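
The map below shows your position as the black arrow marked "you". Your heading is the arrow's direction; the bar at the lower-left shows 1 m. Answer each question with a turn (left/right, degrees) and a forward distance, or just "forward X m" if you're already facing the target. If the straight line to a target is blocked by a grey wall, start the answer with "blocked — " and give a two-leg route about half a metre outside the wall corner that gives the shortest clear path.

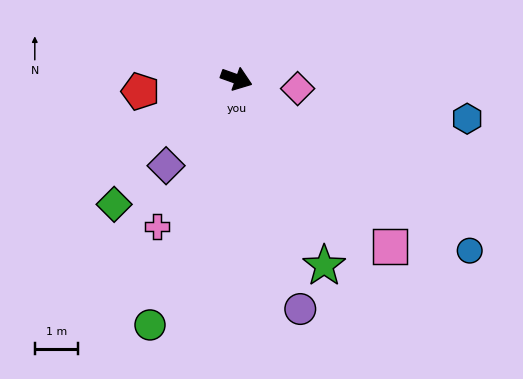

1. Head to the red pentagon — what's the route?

turn right 153°, forward 2.2 m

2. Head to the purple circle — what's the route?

turn right 55°, forward 5.5 m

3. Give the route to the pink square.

turn right 28°, forward 5.3 m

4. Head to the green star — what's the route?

turn right 45°, forward 4.8 m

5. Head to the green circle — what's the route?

turn right 90°, forward 6.0 m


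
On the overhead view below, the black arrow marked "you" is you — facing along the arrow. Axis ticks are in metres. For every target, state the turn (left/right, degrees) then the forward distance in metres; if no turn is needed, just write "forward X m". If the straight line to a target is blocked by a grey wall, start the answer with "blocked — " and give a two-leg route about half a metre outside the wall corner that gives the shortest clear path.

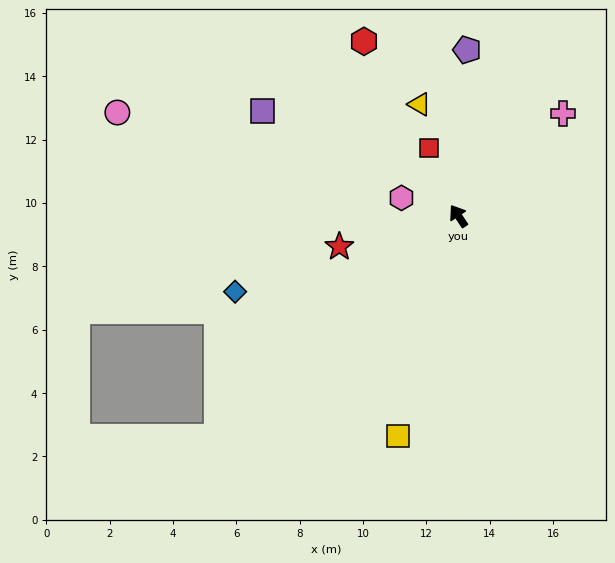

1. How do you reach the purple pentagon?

turn right 37°, forward 5.2 m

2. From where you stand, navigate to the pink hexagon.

turn left 39°, forward 1.9 m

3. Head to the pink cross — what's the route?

turn right 79°, forward 4.6 m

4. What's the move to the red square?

turn right 10°, forward 2.3 m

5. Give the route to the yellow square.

turn left 131°, forward 7.2 m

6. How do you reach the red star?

turn left 71°, forward 3.9 m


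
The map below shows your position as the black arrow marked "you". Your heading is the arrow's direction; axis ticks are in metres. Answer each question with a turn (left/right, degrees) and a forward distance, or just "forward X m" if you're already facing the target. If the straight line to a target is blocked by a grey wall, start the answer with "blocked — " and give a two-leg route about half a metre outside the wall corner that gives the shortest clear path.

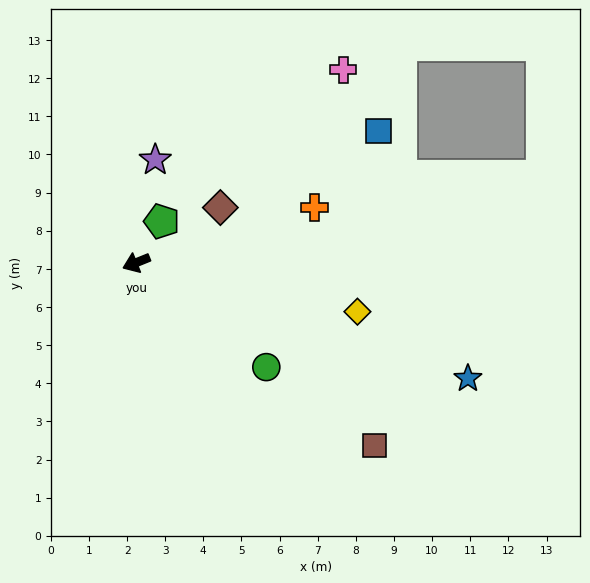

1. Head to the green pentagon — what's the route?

turn right 144°, forward 1.3 m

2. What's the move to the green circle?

turn left 119°, forward 4.4 m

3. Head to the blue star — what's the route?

turn left 139°, forward 9.2 m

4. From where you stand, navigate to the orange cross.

turn left 175°, forward 4.9 m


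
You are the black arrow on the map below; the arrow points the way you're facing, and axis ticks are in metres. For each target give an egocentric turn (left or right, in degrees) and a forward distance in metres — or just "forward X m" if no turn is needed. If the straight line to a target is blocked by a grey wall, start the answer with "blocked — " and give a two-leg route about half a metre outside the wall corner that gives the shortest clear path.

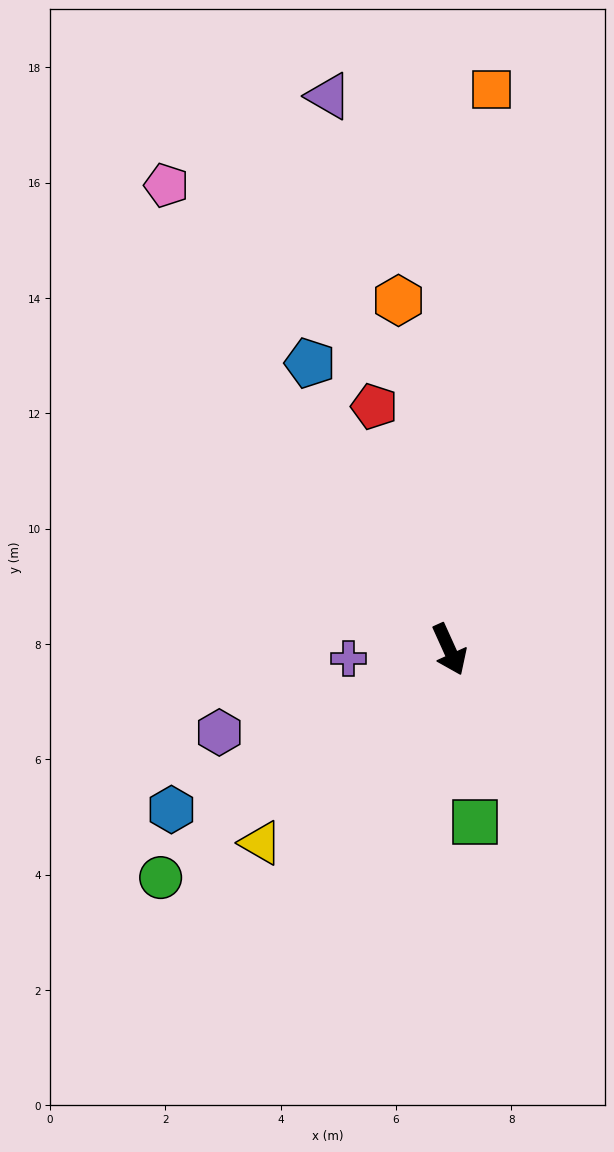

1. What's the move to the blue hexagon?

turn right 84°, forward 5.6 m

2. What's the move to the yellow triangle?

turn right 69°, forward 4.7 m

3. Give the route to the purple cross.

turn right 109°, forward 1.8 m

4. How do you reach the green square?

turn right 16°, forward 3.0 m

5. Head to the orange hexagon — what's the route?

turn left 164°, forward 6.1 m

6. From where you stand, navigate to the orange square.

turn left 151°, forward 9.7 m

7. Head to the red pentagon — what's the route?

turn left 173°, forward 4.4 m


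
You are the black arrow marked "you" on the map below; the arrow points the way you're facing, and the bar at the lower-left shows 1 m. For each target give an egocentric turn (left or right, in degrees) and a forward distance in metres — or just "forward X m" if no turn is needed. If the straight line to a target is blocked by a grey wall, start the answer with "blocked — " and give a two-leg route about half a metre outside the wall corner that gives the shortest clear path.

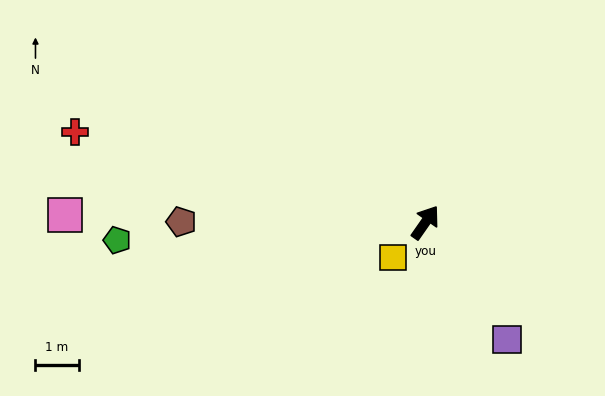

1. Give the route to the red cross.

turn left 110°, forward 8.4 m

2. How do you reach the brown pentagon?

turn left 125°, forward 5.7 m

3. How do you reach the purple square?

turn right 110°, forward 3.3 m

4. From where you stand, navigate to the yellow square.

turn left 172°, forward 1.1 m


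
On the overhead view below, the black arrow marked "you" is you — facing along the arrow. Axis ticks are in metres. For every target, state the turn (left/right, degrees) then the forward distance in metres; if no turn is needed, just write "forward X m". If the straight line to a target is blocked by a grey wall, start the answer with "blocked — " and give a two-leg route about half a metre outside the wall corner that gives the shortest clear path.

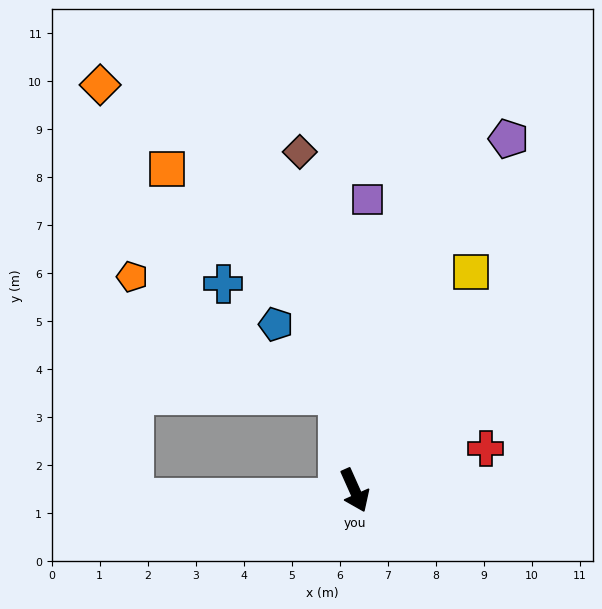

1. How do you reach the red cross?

turn left 84°, forward 2.9 m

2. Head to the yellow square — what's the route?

turn left 128°, forward 5.1 m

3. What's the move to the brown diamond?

turn left 165°, forward 7.1 m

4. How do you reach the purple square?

turn left 153°, forward 6.1 m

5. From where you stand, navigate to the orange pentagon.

blocked — turn left 166°, forward 2.0 m, then turn left 50°, forward 4.9 m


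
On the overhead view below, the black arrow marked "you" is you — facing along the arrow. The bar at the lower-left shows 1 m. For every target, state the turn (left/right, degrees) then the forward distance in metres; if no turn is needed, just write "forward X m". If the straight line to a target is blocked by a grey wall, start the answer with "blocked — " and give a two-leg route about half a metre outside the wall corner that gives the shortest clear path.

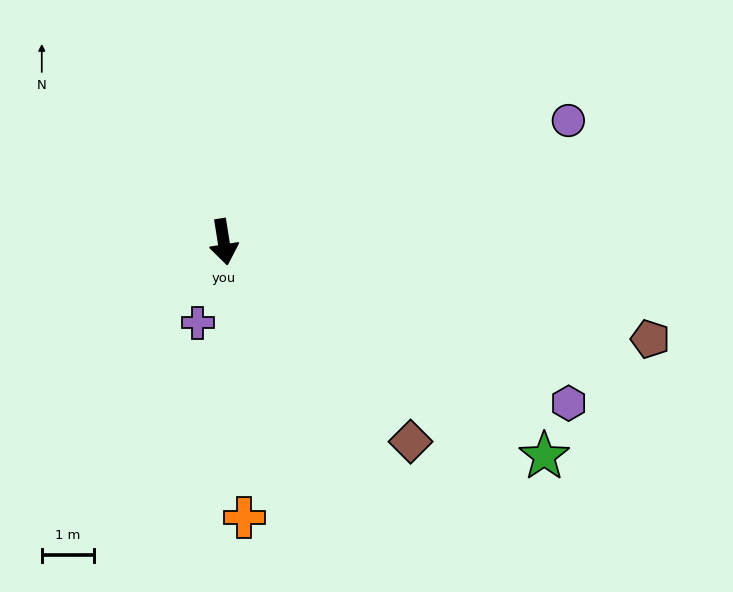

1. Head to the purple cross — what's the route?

turn right 27°, forward 1.6 m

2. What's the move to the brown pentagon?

turn left 68°, forward 8.4 m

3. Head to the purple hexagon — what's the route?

turn left 56°, forward 7.3 m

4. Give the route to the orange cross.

turn right 5°, forward 5.3 m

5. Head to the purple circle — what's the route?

turn left 100°, forward 7.0 m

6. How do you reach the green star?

turn left 47°, forward 7.4 m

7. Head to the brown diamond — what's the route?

turn left 34°, forward 5.2 m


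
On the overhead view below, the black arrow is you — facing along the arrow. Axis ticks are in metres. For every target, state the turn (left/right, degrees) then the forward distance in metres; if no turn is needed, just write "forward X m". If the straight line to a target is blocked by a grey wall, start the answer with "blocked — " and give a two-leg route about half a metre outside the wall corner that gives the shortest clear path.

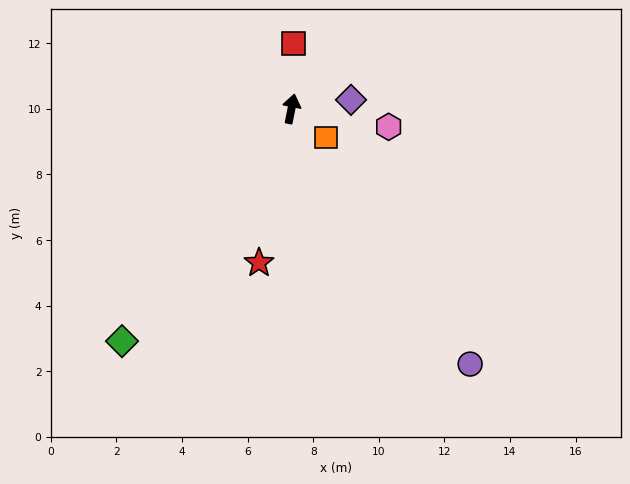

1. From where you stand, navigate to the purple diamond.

turn right 70°, forward 1.8 m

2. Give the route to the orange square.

turn right 119°, forward 1.4 m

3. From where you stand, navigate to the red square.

turn left 9°, forward 2.0 m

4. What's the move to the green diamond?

turn left 155°, forward 8.8 m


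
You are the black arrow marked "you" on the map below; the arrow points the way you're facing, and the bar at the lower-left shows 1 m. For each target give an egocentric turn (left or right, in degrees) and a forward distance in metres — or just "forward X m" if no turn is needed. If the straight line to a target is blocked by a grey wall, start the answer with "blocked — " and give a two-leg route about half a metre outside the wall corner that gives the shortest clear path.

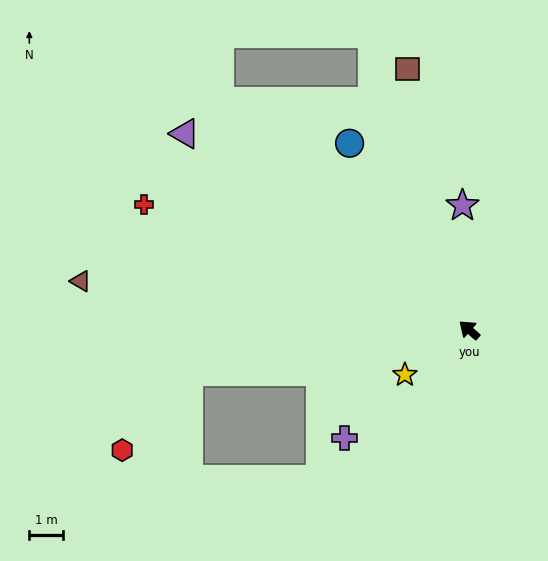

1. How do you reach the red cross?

turn left 20°, forward 10.5 m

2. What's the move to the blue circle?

turn right 16°, forward 6.7 m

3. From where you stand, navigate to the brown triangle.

turn left 34°, forward 11.8 m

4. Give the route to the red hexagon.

blocked — turn left 50°, forward 8.5 m, then turn left 40°, forward 3.1 m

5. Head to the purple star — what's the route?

turn right 46°, forward 3.7 m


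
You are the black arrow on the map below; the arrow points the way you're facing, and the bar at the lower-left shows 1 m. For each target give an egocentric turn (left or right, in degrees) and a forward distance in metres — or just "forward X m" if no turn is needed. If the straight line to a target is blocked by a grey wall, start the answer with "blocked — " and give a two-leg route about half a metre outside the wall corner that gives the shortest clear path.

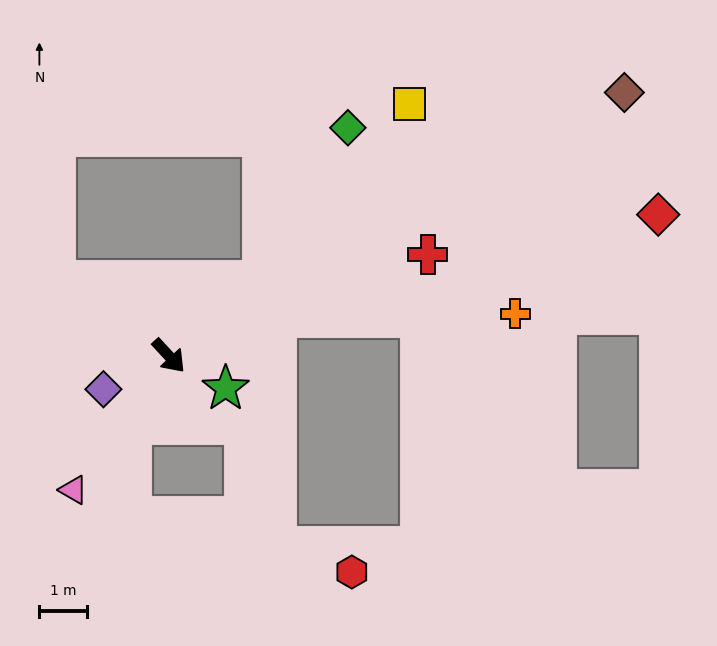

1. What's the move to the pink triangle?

turn right 78°, forward 3.5 m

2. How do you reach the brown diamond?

turn left 77°, forward 11.1 m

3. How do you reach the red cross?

turn left 69°, forward 5.9 m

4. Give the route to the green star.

turn left 18°, forward 1.4 m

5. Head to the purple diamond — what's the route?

turn right 106°, forward 1.6 m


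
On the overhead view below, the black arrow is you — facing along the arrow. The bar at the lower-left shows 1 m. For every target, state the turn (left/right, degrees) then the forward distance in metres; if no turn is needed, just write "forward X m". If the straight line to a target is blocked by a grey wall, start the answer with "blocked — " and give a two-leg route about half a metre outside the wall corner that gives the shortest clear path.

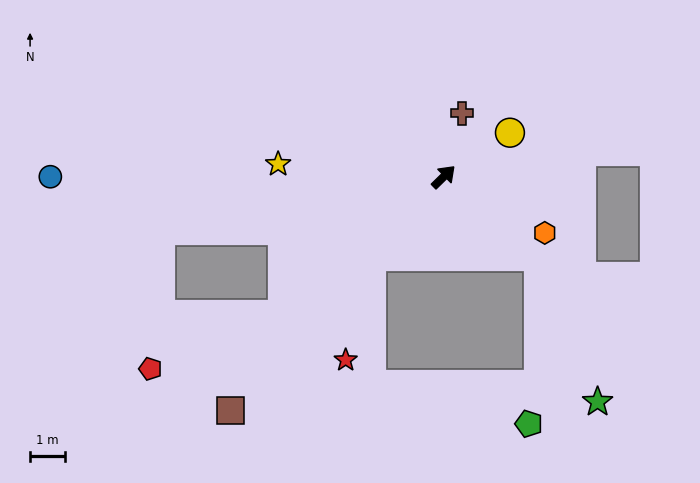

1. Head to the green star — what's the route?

blocked — turn right 84°, forward 3.6 m, then turn right 28°, forward 4.5 m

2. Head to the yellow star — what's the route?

turn left 131°, forward 4.8 m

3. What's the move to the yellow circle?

turn right 11°, forward 2.3 m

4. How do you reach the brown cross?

turn left 29°, forward 1.9 m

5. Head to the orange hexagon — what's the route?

turn right 73°, forward 3.3 m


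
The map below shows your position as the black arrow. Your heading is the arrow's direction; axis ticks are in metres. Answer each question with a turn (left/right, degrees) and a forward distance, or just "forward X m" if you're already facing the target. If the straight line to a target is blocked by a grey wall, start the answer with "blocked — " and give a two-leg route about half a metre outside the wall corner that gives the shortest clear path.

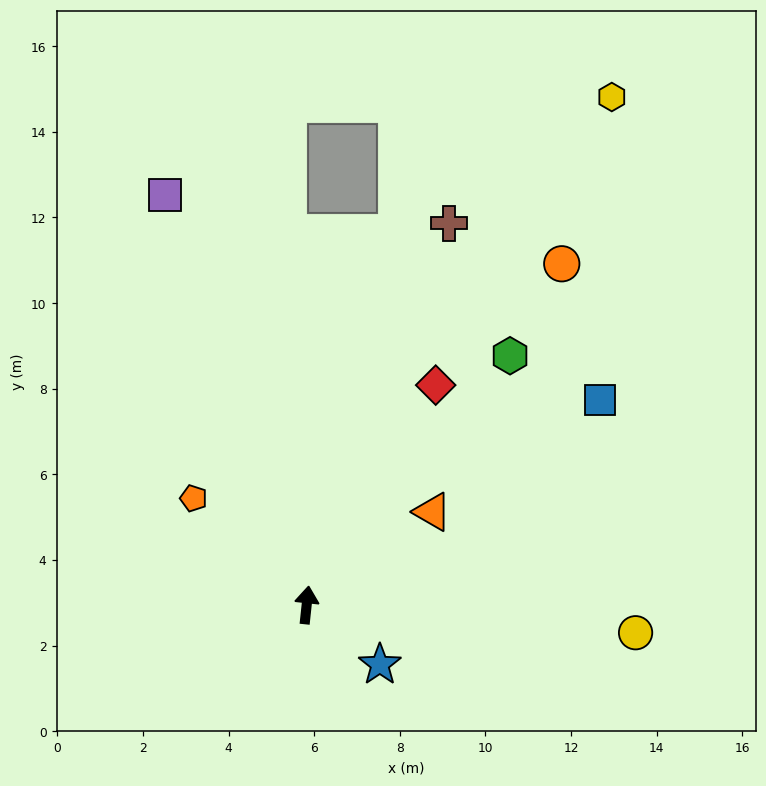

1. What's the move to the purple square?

turn left 25°, forward 10.1 m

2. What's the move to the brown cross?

turn right 14°, forward 9.5 m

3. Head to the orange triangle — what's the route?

turn right 47°, forward 3.7 m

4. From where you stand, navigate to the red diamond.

turn right 24°, forward 6.0 m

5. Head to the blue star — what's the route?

turn right 123°, forward 2.2 m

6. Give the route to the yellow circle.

turn right 89°, forward 7.7 m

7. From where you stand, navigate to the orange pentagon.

turn left 53°, forward 3.6 m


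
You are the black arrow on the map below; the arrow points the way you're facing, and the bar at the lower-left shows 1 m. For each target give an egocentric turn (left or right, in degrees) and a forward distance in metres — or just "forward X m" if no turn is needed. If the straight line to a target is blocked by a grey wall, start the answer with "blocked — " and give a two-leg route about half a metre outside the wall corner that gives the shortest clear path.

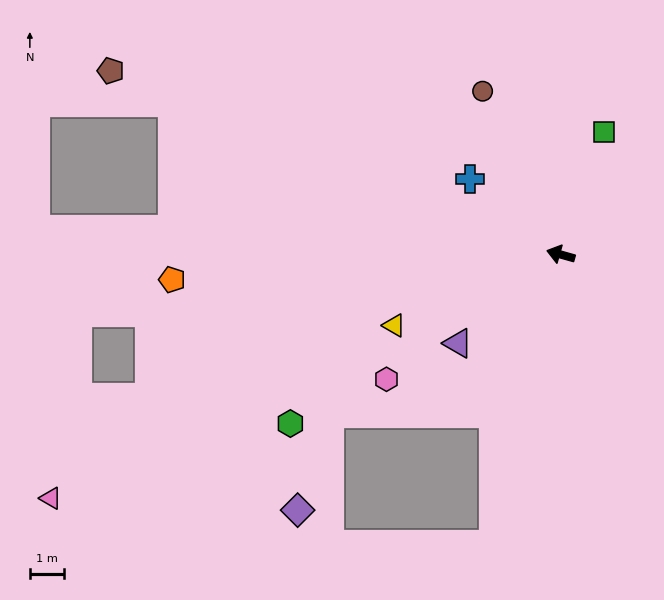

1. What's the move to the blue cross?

turn right 24°, forward 3.4 m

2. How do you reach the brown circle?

turn right 49°, forward 5.2 m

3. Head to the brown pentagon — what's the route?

turn right 6°, forward 14.1 m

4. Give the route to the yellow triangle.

turn left 39°, forward 5.2 m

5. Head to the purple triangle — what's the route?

turn left 57°, forward 3.9 m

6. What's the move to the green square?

turn right 94°, forward 3.7 m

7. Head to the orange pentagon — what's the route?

turn left 19°, forward 11.3 m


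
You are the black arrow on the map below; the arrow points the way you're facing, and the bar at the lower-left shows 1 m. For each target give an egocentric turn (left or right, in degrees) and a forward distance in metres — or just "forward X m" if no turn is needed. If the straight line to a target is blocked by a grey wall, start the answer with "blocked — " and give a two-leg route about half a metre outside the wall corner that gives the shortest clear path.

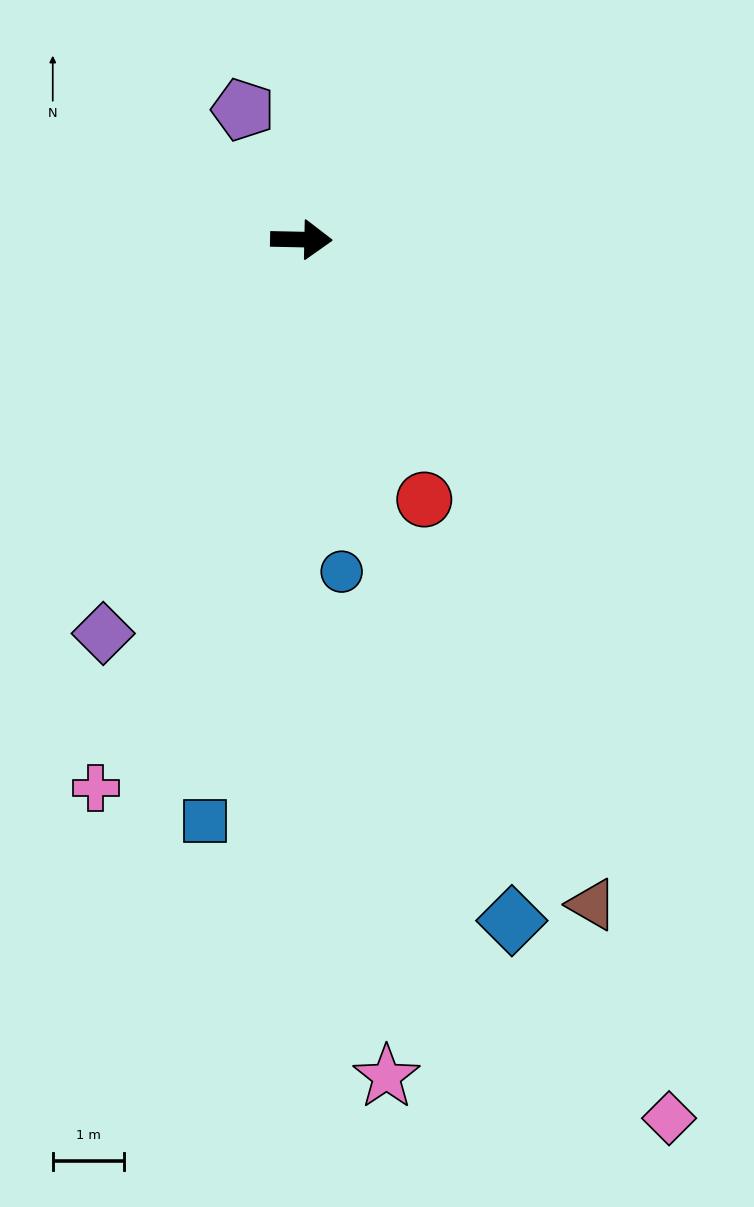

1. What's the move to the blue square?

turn right 98°, forward 8.3 m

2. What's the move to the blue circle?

turn right 82°, forward 4.7 m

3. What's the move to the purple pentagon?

turn left 115°, forward 2.0 m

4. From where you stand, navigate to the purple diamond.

turn right 116°, forward 6.2 m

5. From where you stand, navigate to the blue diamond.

turn right 72°, forward 10.1 m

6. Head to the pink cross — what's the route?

turn right 109°, forward 8.3 m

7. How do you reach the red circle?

turn right 64°, forward 4.1 m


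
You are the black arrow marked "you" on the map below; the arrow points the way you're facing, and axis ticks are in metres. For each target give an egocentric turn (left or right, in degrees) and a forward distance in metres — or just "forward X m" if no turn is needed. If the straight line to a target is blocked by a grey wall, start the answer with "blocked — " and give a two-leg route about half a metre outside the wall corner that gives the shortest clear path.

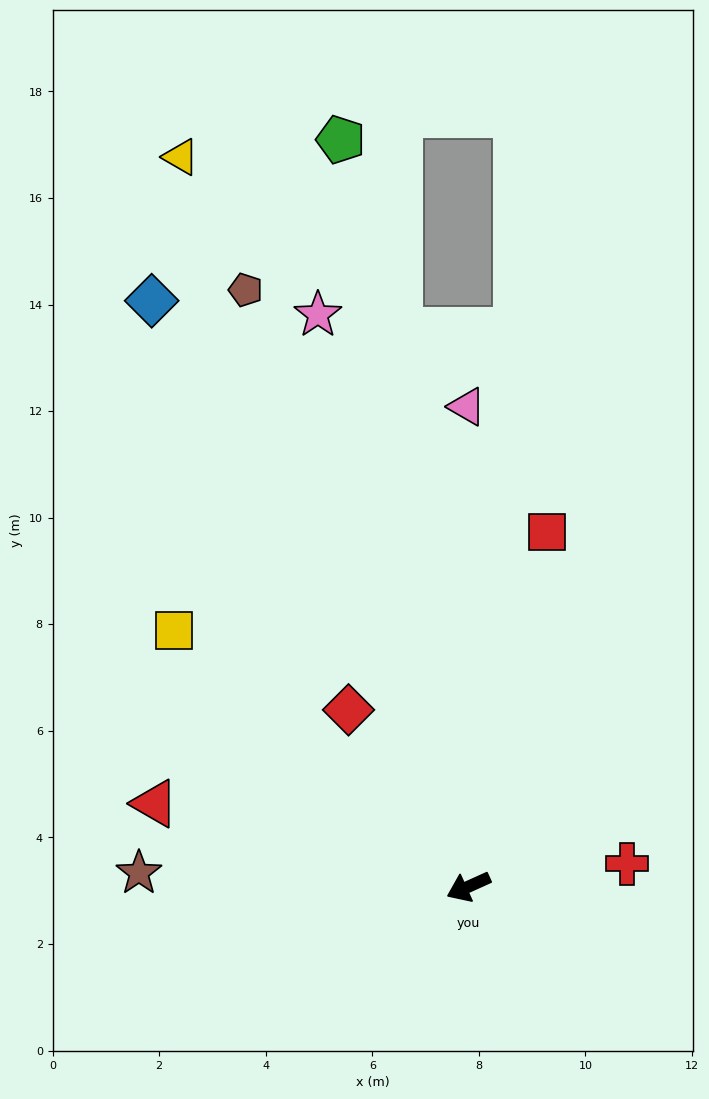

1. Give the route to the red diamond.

turn right 80°, forward 4.0 m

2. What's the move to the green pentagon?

turn right 105°, forward 14.2 m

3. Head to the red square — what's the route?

turn right 127°, forward 6.8 m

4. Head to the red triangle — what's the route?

turn right 39°, forward 6.1 m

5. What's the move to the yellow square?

turn right 65°, forward 7.3 m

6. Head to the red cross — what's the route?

turn left 164°, forward 3.0 m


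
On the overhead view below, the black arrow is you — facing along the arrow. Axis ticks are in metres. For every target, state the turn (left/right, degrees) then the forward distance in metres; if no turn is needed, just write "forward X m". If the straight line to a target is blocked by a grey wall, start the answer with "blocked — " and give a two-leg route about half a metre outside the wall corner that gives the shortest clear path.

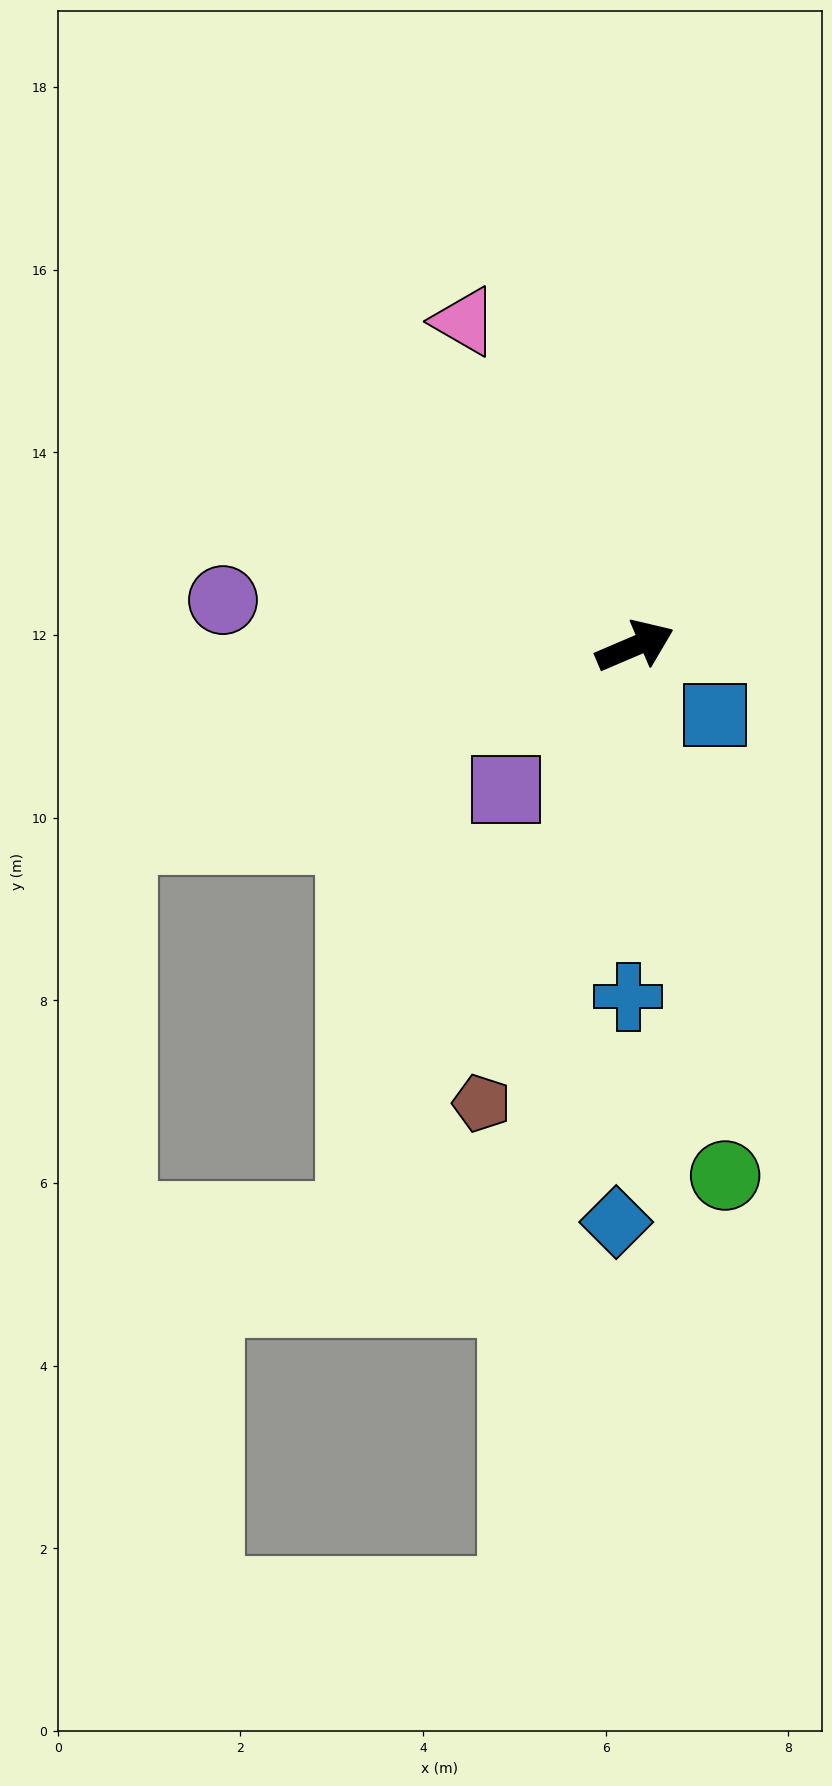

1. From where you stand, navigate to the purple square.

turn right 155°, forward 2.1 m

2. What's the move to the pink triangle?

turn left 95°, forward 4.0 m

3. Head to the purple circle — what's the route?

turn left 151°, forward 4.5 m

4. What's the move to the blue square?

turn right 64°, forward 1.2 m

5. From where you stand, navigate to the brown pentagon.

turn right 132°, forward 5.3 m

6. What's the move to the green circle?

turn right 103°, forward 5.9 m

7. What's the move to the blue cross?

turn right 114°, forward 3.8 m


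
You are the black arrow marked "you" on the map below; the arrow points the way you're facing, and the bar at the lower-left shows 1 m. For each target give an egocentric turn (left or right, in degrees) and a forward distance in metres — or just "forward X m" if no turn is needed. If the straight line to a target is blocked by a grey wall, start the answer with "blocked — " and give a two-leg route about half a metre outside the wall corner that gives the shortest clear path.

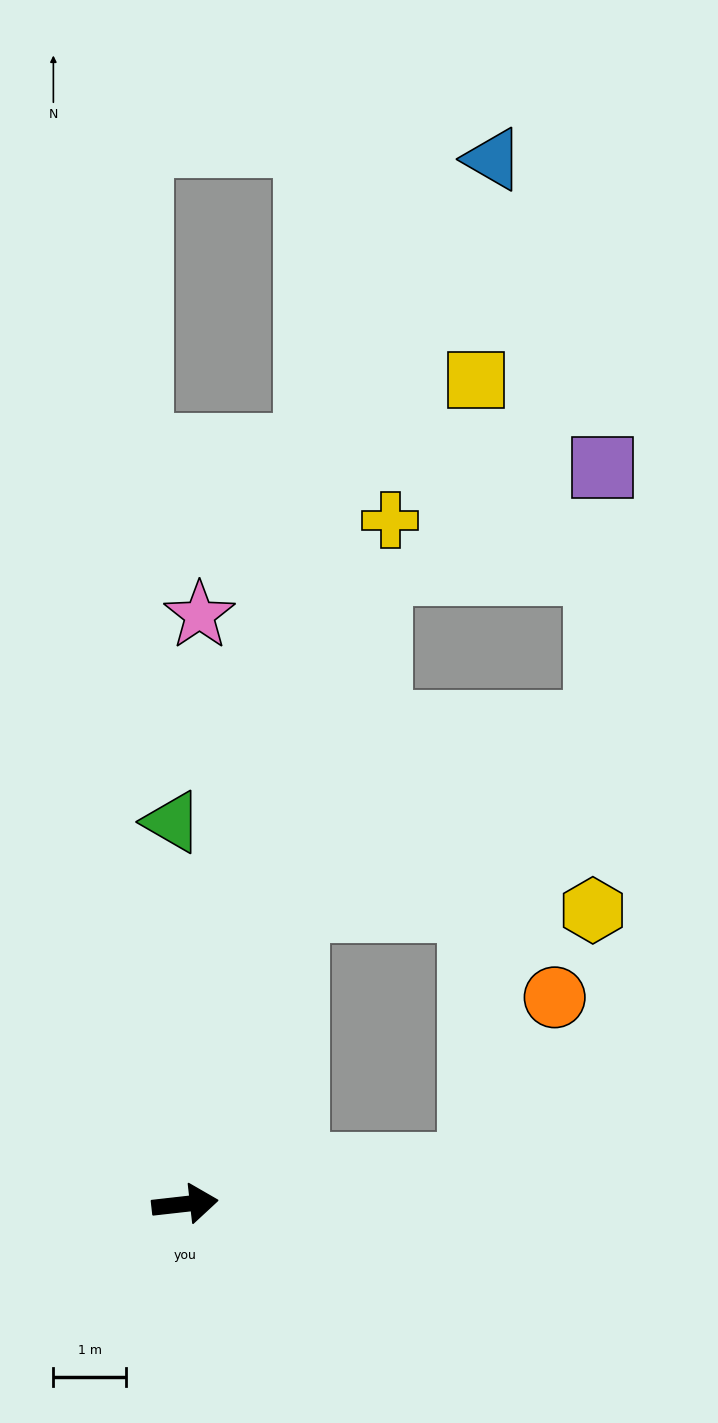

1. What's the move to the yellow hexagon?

blocked — turn left 62°, forward 4.3 m, then turn right 68°, forward 4.1 m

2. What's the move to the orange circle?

blocked — forward 4.0 m, then turn left 56°, forward 2.6 m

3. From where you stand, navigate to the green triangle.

turn left 85°, forward 5.3 m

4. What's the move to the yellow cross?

turn left 67°, forward 9.9 m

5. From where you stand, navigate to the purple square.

blocked — turn left 66°, forward 9.1 m, then turn right 47°, forward 3.4 m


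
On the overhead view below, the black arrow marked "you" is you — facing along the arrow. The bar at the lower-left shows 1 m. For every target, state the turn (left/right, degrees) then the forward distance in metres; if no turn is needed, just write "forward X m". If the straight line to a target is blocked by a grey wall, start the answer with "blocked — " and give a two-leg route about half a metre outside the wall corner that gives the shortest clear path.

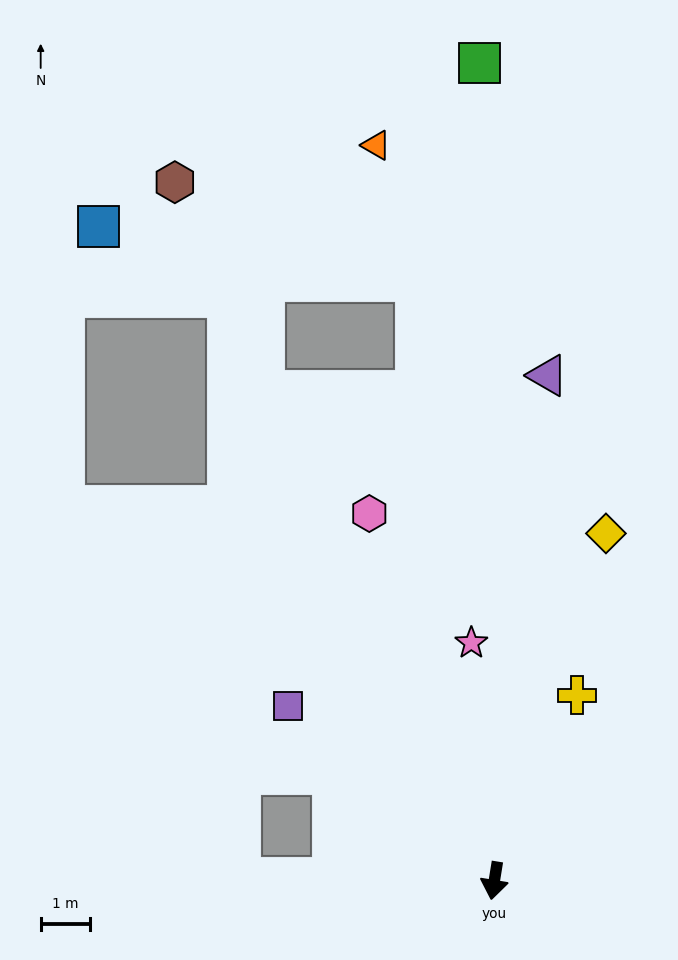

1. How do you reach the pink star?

turn right 165°, forward 4.8 m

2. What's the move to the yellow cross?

turn left 165°, forward 4.1 m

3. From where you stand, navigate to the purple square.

turn right 121°, forward 5.5 m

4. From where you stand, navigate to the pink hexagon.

turn right 152°, forward 7.8 m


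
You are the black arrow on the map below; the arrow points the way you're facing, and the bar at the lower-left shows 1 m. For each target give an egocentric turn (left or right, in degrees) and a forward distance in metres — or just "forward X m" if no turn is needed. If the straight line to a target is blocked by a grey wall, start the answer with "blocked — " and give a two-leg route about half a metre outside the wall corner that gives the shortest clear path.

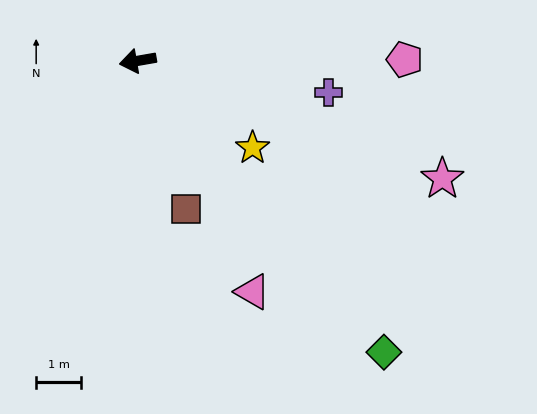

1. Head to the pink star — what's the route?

turn left 149°, forward 7.2 m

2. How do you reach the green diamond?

turn left 120°, forward 8.5 m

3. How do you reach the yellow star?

turn left 133°, forward 3.2 m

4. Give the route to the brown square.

turn left 98°, forward 3.5 m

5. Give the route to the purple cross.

turn left 161°, forward 4.3 m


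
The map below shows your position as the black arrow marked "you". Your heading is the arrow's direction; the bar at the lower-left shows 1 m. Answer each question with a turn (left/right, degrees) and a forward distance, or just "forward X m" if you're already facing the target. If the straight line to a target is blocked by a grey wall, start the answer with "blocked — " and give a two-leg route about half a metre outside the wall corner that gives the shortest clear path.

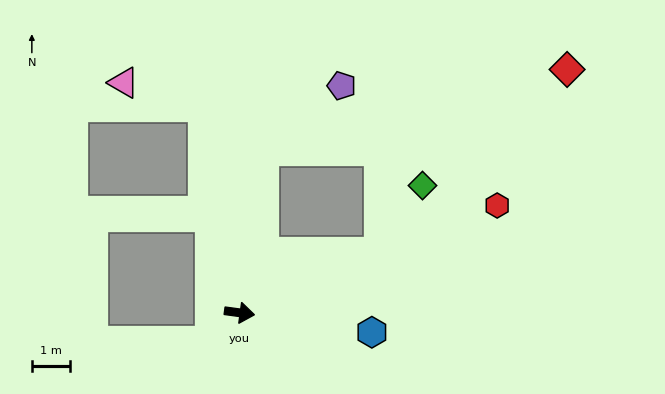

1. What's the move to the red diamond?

blocked — turn left 90°, forward 4.3 m, then turn right 68°, forward 8.3 m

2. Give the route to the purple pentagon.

blocked — turn left 90°, forward 4.3 m, then turn right 43°, forward 2.7 m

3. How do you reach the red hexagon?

turn left 30°, forward 7.4 m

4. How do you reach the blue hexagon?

forward 3.5 m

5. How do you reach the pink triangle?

blocked — turn left 107°, forward 5.5 m, then turn left 65°, forward 2.2 m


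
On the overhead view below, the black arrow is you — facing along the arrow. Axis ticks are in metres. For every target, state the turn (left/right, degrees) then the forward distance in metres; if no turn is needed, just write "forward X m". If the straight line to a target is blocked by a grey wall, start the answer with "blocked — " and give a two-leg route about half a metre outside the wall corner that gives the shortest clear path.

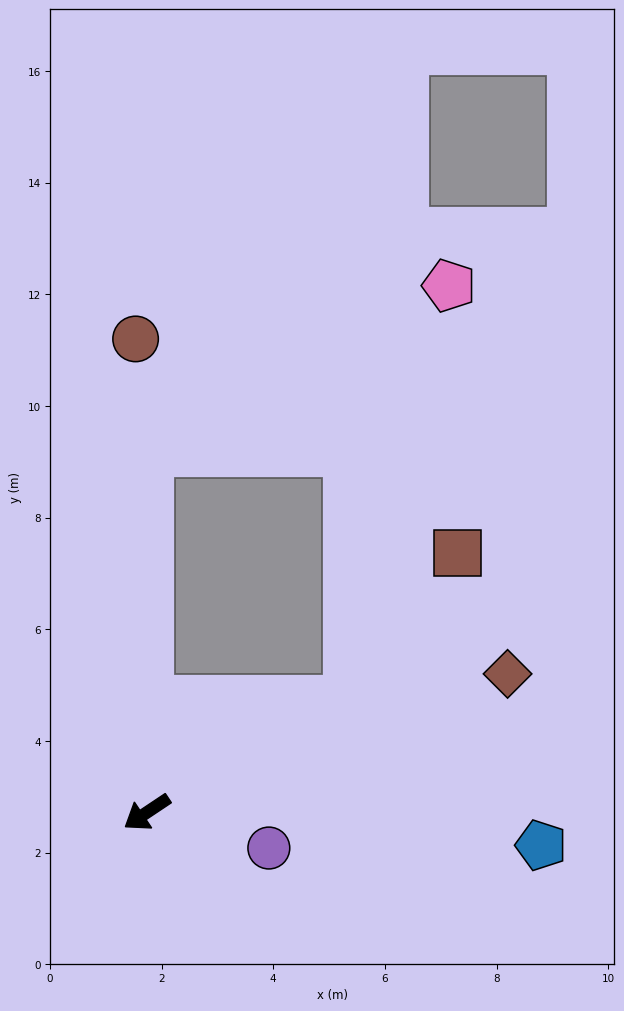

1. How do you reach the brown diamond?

turn left 167°, forward 6.9 m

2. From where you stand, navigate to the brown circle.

turn right 122°, forward 8.5 m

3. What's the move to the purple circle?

turn left 130°, forward 2.3 m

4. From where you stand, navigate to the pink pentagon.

blocked — turn left 176°, forward 4.1 m, then turn left 46°, forward 7.6 m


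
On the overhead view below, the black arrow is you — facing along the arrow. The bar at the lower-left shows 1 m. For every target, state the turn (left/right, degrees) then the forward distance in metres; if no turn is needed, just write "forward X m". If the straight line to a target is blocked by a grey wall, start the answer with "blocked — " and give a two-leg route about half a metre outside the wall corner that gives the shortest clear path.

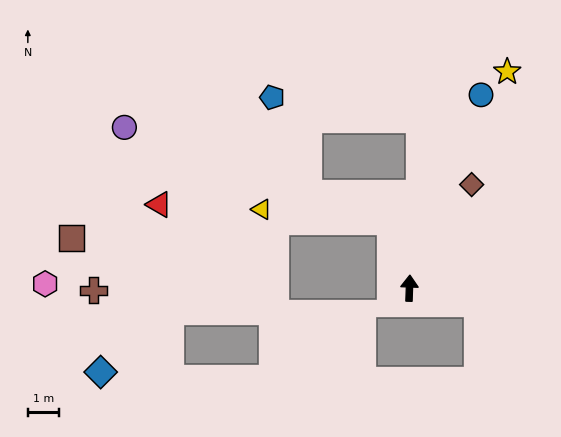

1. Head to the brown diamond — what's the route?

turn right 29°, forward 3.8 m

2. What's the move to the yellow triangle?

blocked — turn left 18°, forward 2.2 m, then turn left 68°, forward 4.1 m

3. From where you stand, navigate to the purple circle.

blocked — turn left 18°, forward 2.2 m, then turn left 54°, forward 8.9 m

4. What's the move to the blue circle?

turn right 18°, forward 6.5 m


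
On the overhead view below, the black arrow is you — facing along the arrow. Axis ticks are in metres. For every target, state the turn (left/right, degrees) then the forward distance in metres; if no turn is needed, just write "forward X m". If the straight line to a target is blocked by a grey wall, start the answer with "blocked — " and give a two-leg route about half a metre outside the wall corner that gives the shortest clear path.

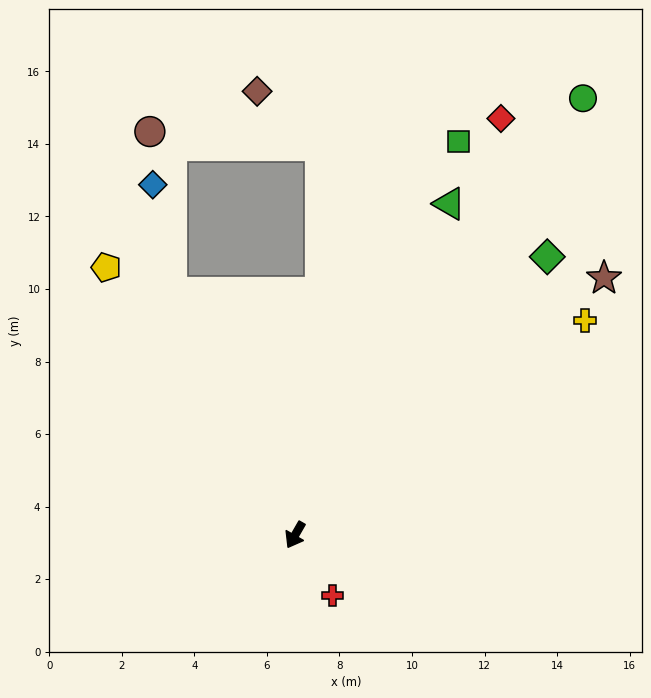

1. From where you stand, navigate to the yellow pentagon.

turn right 115°, forward 9.0 m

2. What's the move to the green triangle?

turn right 175°, forward 10.1 m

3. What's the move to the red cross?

turn left 61°, forward 2.0 m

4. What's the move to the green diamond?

turn left 168°, forward 10.4 m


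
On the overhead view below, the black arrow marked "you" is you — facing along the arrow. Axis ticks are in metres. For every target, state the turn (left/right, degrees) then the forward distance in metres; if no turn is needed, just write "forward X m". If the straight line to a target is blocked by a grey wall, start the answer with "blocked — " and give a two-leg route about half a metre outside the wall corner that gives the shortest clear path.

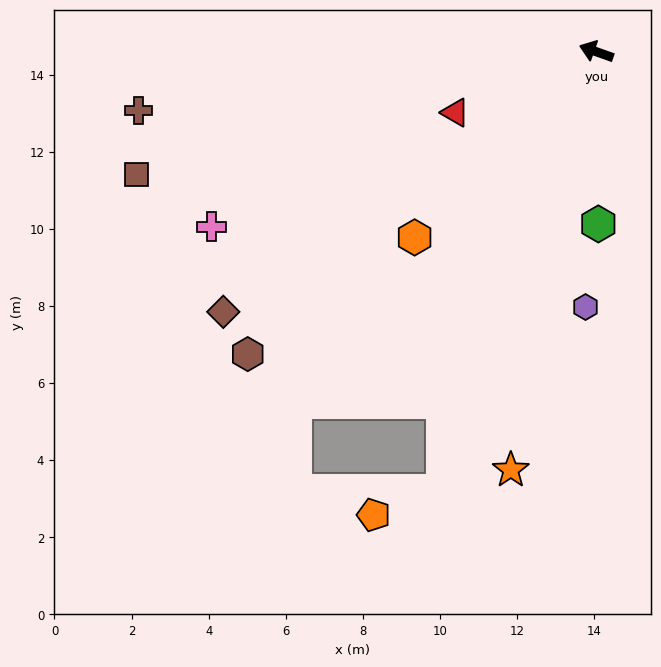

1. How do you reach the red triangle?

turn left 43°, forward 4.0 m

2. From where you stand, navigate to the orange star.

turn left 98°, forward 11.1 m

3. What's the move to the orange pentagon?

blocked — turn left 90°, forward 12.1 m, then turn right 51°, forward 1.9 m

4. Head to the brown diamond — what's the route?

turn left 54°, forward 11.8 m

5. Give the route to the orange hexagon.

turn left 65°, forward 6.7 m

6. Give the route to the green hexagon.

turn left 110°, forward 4.5 m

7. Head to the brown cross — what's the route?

turn left 27°, forward 12.0 m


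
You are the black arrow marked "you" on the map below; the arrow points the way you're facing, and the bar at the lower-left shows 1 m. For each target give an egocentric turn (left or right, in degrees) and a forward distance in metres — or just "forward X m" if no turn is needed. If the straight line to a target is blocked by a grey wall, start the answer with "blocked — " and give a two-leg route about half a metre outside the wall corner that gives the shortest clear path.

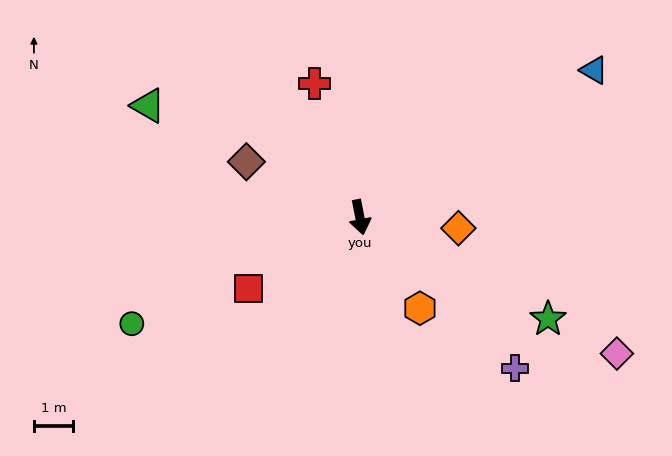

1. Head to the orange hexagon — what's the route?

turn left 22°, forward 2.8 m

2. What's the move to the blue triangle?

turn left 111°, forward 7.1 m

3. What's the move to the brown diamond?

turn right 127°, forward 3.2 m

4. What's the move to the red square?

turn right 68°, forward 3.4 m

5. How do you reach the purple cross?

turn left 35°, forward 5.6 m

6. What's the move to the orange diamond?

turn left 73°, forward 2.6 m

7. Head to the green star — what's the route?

turn left 51°, forward 5.5 m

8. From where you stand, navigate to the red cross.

turn right 172°, forward 3.6 m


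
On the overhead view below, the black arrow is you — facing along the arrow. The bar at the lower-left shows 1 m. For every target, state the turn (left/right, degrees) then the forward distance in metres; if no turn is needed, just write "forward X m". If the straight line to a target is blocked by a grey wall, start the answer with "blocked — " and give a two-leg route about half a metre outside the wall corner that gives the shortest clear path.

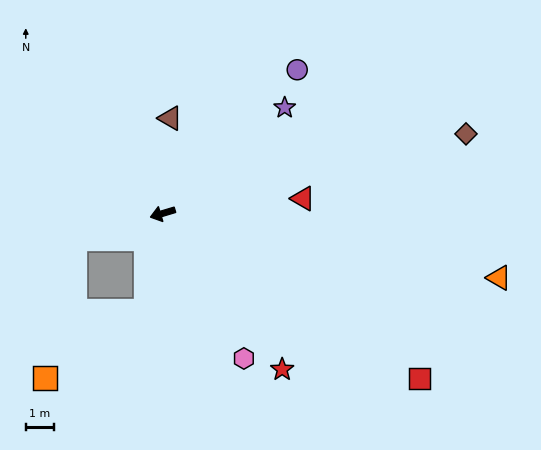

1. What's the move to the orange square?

blocked — turn left 63°, forward 3.5 m, then turn right 46°, forward 4.3 m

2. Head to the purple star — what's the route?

turn right 156°, forward 5.7 m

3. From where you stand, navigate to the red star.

turn left 111°, forward 7.0 m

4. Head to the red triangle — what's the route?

turn left 169°, forward 5.0 m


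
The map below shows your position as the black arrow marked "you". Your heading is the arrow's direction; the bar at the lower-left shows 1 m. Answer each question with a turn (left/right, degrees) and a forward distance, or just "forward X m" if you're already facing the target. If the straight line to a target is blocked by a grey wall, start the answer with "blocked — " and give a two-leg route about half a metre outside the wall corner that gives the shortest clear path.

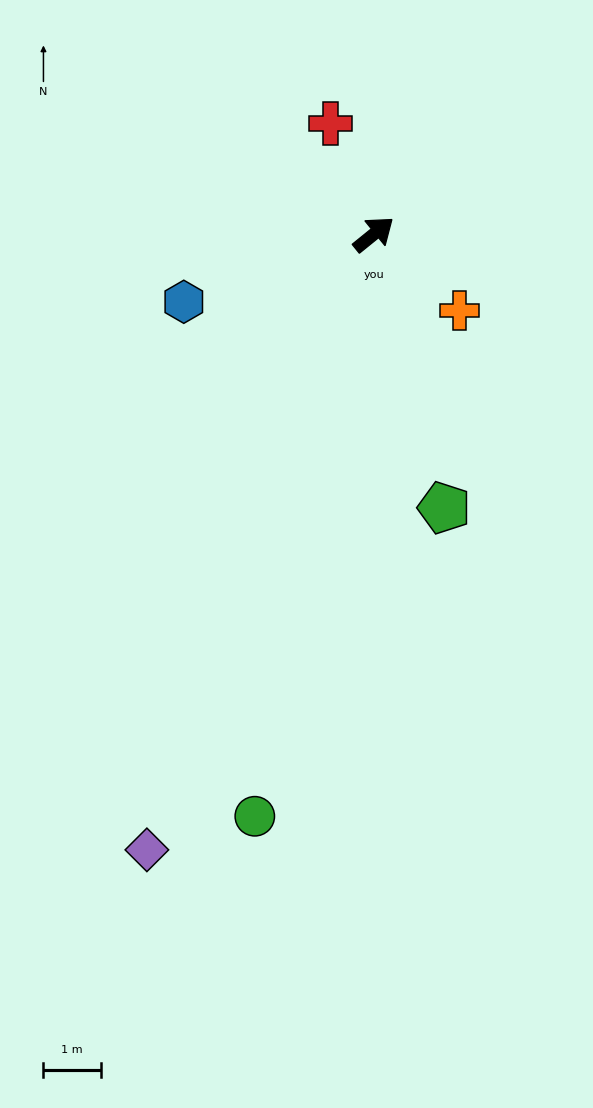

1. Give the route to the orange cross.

turn right 80°, forward 2.0 m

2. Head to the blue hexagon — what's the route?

turn left 161°, forward 3.5 m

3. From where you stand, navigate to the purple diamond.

turn right 149°, forward 11.4 m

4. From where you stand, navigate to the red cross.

turn left 72°, forward 2.1 m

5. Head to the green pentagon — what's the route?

turn right 115°, forward 4.9 m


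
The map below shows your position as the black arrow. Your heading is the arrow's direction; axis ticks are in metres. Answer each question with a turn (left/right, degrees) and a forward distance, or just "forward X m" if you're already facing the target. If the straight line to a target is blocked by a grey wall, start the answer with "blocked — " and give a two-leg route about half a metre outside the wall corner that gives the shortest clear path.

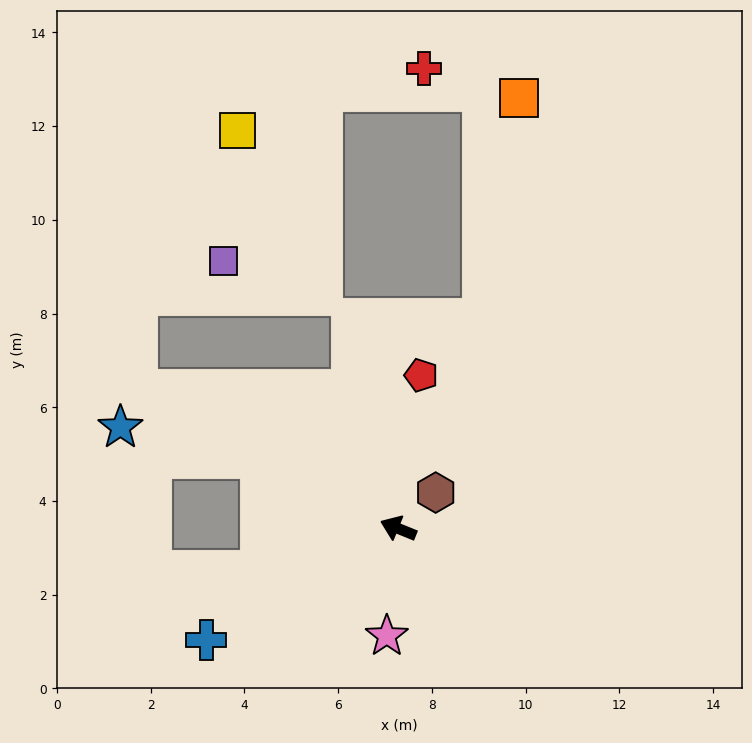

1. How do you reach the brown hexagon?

turn right 114°, forward 1.1 m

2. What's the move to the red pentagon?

turn right 76°, forward 3.3 m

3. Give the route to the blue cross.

turn left 52°, forward 4.7 m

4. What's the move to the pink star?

turn left 106°, forward 2.3 m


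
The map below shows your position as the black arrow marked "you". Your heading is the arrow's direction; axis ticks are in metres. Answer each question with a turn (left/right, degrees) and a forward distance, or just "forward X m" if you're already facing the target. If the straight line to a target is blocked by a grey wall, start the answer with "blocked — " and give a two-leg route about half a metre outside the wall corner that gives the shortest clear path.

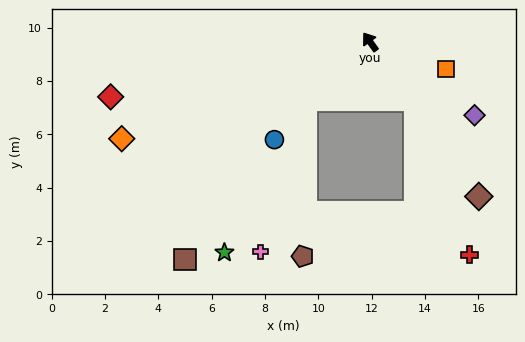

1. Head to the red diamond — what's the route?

turn left 66°, forward 9.9 m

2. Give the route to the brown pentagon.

blocked — turn left 97°, forward 3.2 m, then turn left 46°, forward 5.9 m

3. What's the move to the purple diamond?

turn right 161°, forward 4.8 m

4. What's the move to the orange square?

turn right 145°, forward 3.0 m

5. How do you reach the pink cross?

blocked — turn left 97°, forward 3.2 m, then turn left 31°, forward 6.0 m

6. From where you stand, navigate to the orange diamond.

turn left 76°, forward 10.0 m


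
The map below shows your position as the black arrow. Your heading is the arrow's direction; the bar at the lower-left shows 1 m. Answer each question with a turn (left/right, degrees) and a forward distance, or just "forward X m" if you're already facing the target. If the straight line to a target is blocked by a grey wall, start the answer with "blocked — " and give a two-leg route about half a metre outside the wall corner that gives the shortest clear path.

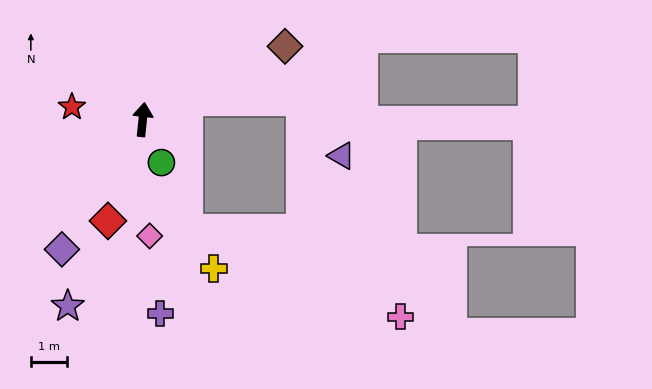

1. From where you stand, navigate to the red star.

turn left 86°, forward 2.0 m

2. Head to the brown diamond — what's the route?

turn right 57°, forward 4.4 m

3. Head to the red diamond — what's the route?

turn left 167°, forward 3.0 m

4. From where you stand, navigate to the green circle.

turn right 151°, forward 1.3 m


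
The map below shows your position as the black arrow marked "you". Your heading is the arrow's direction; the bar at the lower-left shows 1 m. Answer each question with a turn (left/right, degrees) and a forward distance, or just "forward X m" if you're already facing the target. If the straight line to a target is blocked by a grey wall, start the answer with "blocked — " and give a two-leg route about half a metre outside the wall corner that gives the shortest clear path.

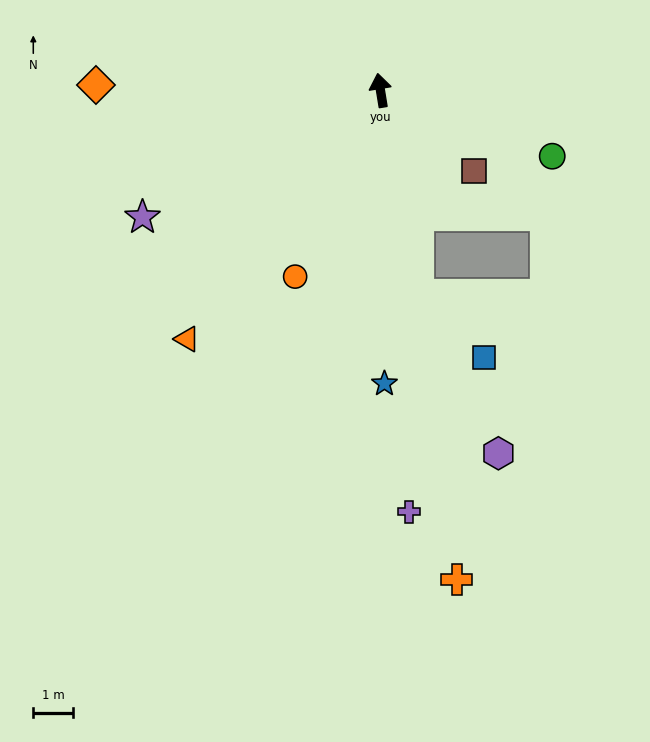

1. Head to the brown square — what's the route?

turn right 140°, forward 3.1 m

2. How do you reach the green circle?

turn right 120°, forward 4.6 m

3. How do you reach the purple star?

turn left 109°, forward 6.8 m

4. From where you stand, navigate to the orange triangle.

turn left 133°, forward 7.9 m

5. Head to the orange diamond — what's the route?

turn left 80°, forward 7.1 m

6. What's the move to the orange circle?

turn left 146°, forward 5.1 m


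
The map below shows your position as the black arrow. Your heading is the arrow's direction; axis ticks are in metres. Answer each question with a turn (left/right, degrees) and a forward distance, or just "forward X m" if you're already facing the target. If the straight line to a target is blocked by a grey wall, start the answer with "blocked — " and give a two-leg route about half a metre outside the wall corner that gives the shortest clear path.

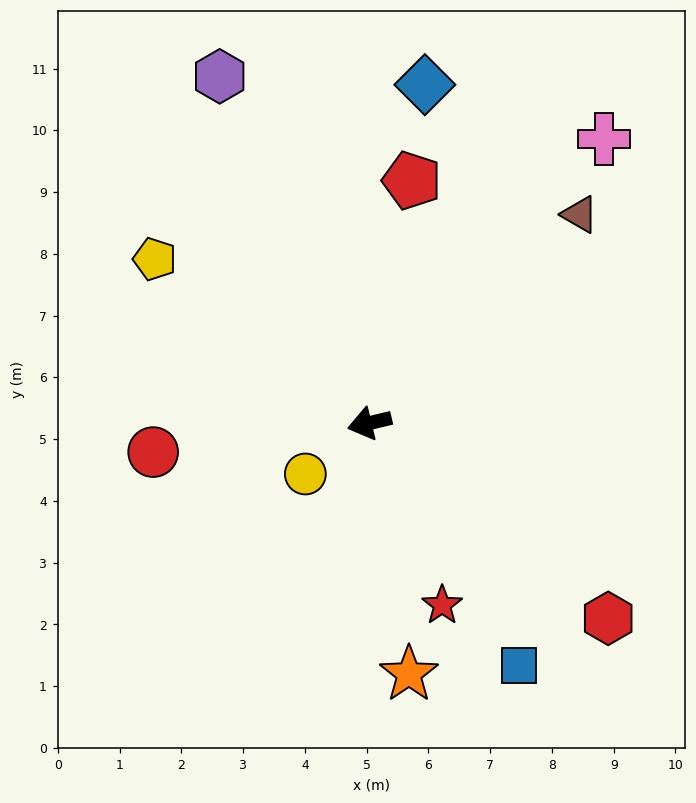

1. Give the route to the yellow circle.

turn left 25°, forward 1.3 m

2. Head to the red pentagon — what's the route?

turn right 113°, forward 4.0 m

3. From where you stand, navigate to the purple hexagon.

turn right 80°, forward 6.1 m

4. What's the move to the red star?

turn left 98°, forward 3.2 m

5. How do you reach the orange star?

turn left 86°, forward 4.1 m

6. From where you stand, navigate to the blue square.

turn left 108°, forward 4.6 m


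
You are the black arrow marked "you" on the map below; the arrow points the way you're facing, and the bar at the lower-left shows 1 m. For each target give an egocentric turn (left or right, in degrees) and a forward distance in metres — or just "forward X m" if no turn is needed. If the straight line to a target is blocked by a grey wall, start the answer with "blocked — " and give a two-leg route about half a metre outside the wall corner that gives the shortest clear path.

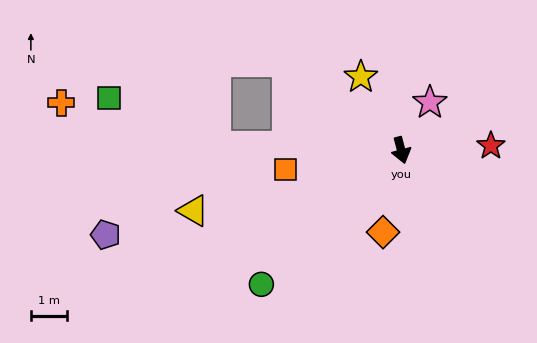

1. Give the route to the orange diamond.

turn right 27°, forward 2.3 m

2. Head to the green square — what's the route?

blocked — turn right 106°, forward 5.1 m, then turn right 23°, forward 3.2 m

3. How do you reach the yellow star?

turn right 166°, forward 2.3 m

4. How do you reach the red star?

turn left 78°, forward 2.5 m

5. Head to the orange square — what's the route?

turn right 95°, forward 3.2 m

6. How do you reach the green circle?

turn right 61°, forward 5.4 m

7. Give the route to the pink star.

turn left 134°, forward 1.5 m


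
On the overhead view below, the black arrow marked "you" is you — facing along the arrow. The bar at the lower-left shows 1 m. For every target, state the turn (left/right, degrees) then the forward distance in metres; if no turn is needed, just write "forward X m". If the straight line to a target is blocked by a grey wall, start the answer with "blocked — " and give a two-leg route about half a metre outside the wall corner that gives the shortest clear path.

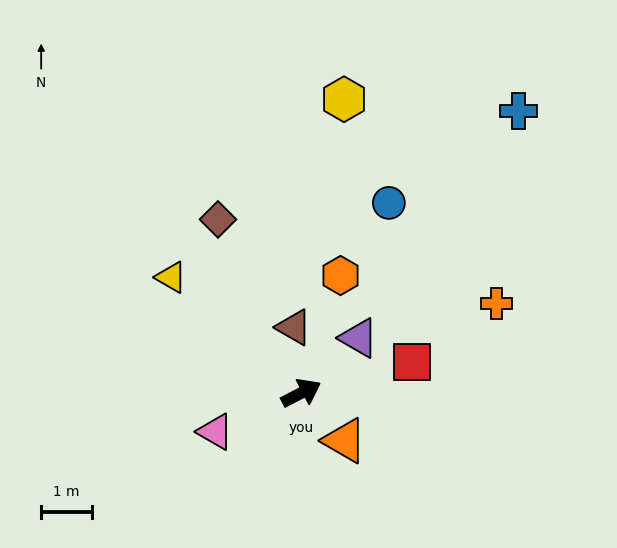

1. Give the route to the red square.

turn right 12°, forward 2.3 m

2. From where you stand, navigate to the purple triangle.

turn left 16°, forward 1.6 m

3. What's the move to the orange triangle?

turn right 75°, forward 1.3 m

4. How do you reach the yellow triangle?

turn left 111°, forward 3.5 m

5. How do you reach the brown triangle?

turn left 69°, forward 1.3 m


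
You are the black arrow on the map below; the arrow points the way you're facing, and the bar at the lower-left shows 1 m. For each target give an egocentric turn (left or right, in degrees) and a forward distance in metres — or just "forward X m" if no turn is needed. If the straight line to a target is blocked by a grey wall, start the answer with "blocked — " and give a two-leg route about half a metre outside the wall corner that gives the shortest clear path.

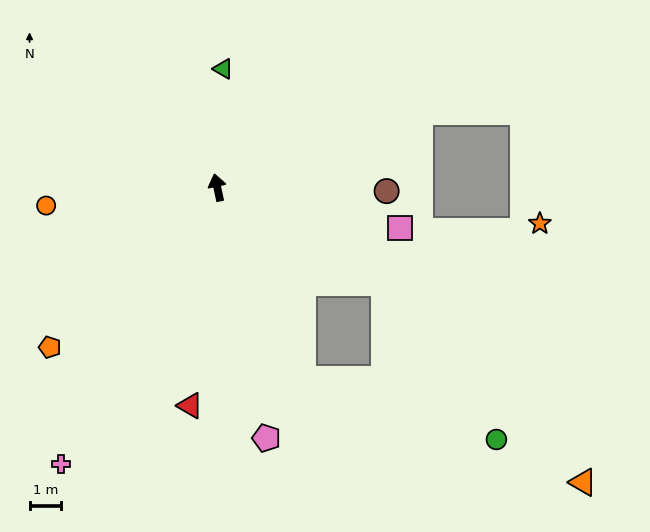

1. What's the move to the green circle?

blocked — turn right 132°, forward 6.0 m, then turn right 25°, forward 6.1 m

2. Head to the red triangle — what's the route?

turn left 161°, forward 6.9 m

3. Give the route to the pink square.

turn right 115°, forward 5.9 m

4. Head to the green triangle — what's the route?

turn right 15°, forward 3.7 m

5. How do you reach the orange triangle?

blocked — turn right 132°, forward 6.0 m, then turn right 15°, forward 8.9 m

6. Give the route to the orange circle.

turn left 84°, forward 5.4 m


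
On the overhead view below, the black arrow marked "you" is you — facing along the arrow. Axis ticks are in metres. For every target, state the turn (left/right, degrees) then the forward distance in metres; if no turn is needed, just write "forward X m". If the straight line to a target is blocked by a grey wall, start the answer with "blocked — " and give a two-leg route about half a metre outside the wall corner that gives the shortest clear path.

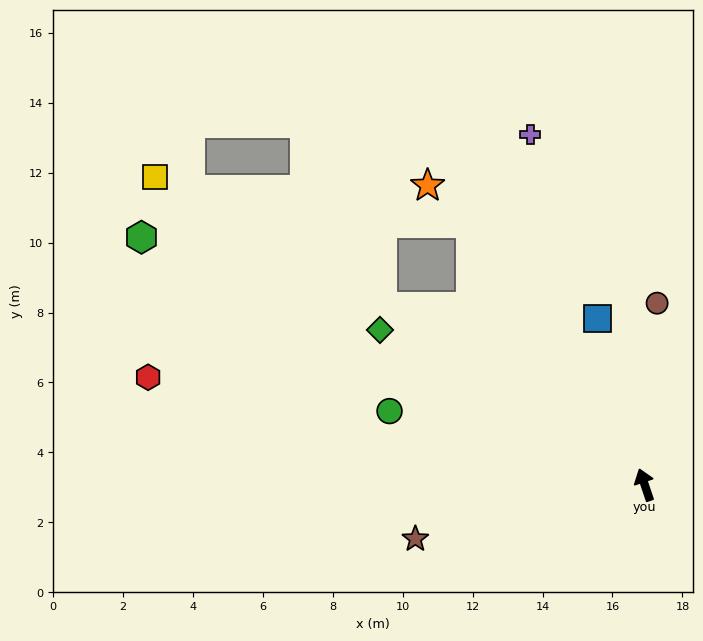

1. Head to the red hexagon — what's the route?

turn left 59°, forward 14.5 m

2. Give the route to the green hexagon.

turn left 45°, forward 16.0 m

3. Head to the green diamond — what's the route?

turn left 41°, forward 8.8 m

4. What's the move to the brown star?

turn left 85°, forward 6.7 m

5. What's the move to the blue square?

turn right 3°, forward 4.9 m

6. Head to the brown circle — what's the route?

turn right 23°, forward 5.2 m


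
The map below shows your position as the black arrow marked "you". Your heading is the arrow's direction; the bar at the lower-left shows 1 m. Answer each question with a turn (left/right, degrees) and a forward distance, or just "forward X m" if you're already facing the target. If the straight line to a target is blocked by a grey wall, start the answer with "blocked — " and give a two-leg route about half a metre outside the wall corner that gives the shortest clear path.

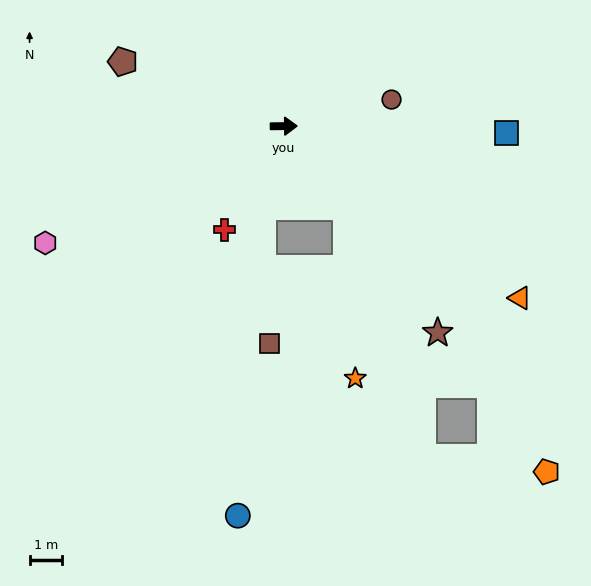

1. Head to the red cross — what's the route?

turn right 120°, forward 3.7 m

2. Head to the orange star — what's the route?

blocked — turn right 53°, forward 3.1 m, then turn right 35°, forward 5.3 m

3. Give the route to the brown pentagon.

turn left 158°, forward 5.3 m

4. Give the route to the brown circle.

turn left 13°, forward 3.4 m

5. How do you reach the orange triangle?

turn right 37°, forward 9.0 m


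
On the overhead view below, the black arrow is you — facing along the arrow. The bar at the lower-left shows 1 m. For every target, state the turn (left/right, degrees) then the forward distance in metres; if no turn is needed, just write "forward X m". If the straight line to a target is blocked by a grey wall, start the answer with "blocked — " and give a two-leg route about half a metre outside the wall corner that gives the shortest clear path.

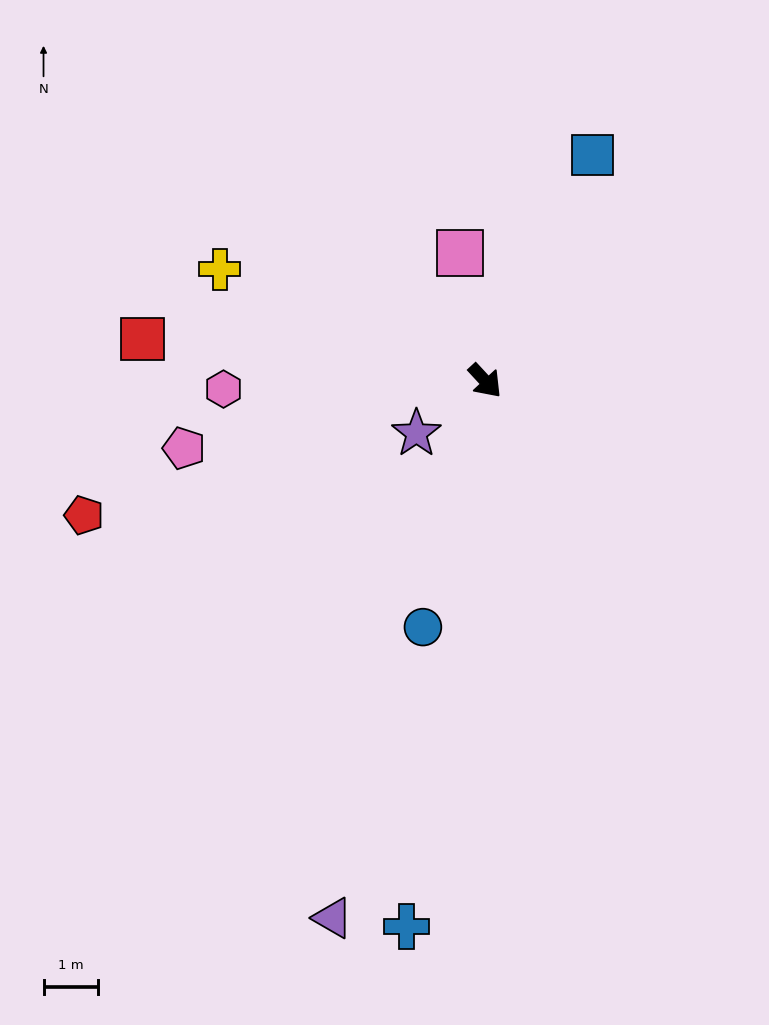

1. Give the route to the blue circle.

turn right 57°, forward 4.6 m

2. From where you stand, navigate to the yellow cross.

turn right 156°, forward 5.2 m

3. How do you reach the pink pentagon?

turn right 120°, forward 5.6 m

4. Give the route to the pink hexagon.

turn right 131°, forward 4.8 m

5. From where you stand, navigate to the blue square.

turn left 112°, forward 4.5 m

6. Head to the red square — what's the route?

turn right 140°, forward 6.3 m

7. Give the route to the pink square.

turn left 148°, forward 2.4 m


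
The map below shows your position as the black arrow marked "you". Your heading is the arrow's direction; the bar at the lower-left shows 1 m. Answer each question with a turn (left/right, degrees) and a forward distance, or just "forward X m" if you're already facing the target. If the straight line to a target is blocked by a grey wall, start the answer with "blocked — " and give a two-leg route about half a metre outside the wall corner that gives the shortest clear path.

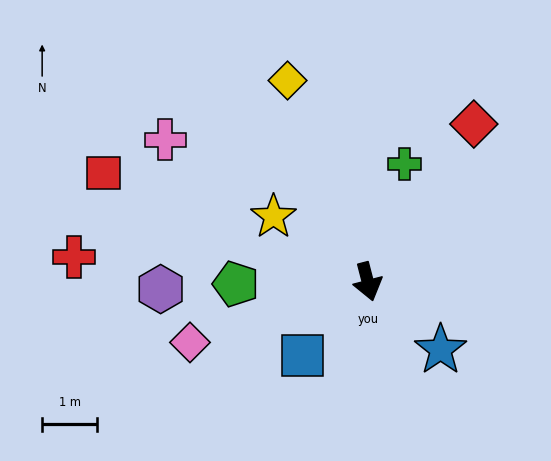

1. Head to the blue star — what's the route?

turn left 32°, forward 1.8 m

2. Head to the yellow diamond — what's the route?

turn right 173°, forward 3.9 m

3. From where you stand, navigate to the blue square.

turn right 56°, forward 1.8 m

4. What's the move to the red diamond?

turn left 132°, forward 3.5 m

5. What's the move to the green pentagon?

turn right 104°, forward 2.4 m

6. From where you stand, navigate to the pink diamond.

turn right 86°, forward 3.4 m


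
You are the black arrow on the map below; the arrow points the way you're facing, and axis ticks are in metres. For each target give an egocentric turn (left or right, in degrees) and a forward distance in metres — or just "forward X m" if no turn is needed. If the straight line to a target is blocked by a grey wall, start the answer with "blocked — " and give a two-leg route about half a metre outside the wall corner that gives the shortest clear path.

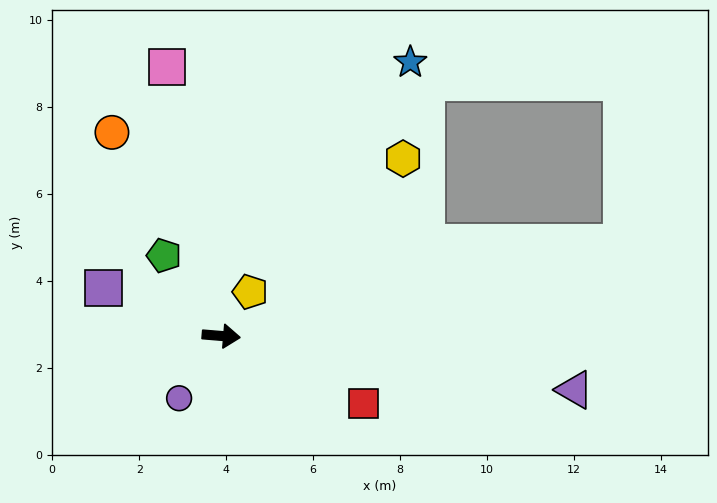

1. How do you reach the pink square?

turn left 106°, forward 6.3 m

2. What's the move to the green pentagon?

turn left 130°, forward 2.3 m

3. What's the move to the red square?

turn right 21°, forward 3.6 m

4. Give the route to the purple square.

turn left 162°, forward 2.9 m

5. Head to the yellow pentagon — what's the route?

turn left 61°, forward 1.2 m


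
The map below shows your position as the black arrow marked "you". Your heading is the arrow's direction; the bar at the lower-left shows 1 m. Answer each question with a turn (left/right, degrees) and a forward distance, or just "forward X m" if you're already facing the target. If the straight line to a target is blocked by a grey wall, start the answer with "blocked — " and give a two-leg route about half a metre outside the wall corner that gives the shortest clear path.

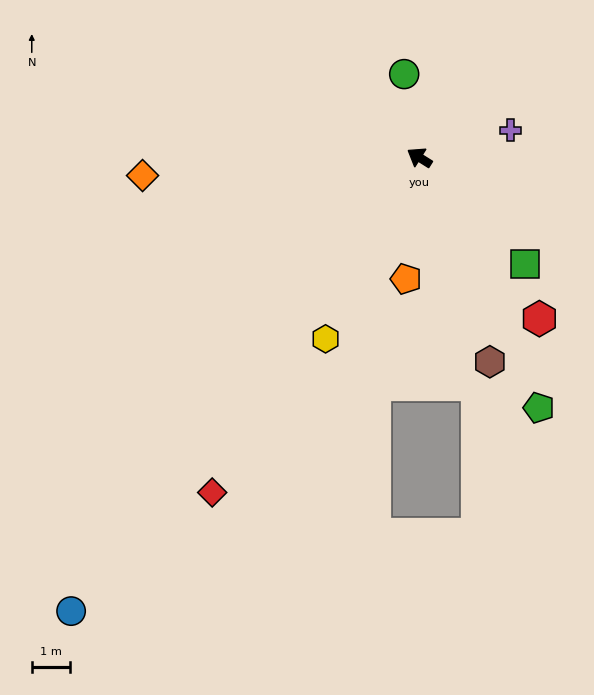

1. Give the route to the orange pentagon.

turn left 116°, forward 3.2 m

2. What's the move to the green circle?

turn right 48°, forward 2.2 m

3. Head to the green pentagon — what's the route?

turn left 148°, forward 7.3 m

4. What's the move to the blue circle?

turn left 85°, forward 15.1 m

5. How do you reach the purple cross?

turn right 131°, forward 2.5 m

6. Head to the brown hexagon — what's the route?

turn left 141°, forward 5.7 m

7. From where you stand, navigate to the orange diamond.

turn left 36°, forward 7.3 m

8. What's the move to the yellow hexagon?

turn left 95°, forward 5.4 m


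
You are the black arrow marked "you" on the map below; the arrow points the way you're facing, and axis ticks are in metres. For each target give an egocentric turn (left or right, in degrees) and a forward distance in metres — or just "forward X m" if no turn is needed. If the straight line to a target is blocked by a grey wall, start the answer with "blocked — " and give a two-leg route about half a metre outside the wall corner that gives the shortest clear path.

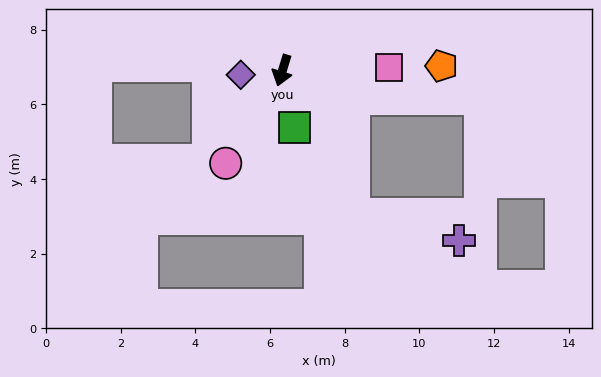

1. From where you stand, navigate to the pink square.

turn left 109°, forward 2.9 m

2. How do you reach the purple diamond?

turn right 67°, forward 1.1 m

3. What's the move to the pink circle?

turn right 14°, forward 2.9 m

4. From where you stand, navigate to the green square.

turn left 29°, forward 1.6 m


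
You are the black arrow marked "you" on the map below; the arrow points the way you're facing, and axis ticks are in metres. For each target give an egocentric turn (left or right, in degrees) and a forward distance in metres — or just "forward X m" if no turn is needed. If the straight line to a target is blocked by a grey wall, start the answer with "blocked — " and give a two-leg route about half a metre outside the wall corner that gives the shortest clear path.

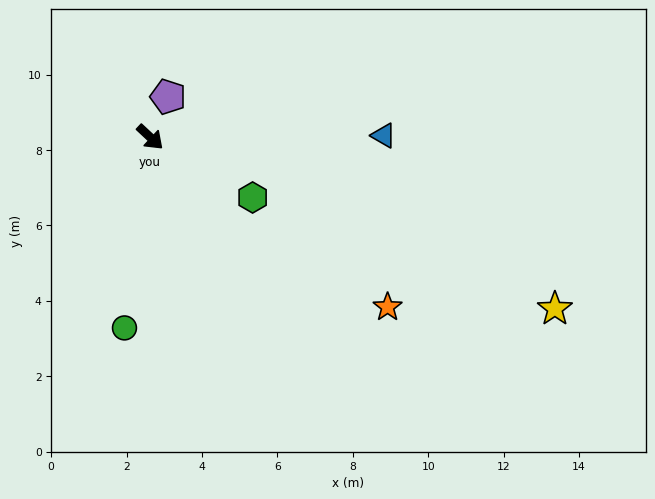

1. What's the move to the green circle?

turn right 55°, forward 5.1 m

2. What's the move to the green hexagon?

turn left 12°, forward 3.2 m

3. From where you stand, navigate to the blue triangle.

turn left 43°, forward 6.2 m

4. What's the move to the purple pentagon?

turn left 109°, forward 1.2 m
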